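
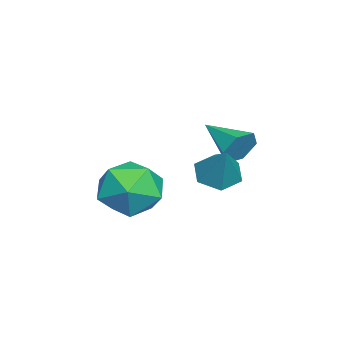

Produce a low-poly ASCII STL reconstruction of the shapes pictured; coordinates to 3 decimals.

solid 
facet normal -0.529 -0.260 -0.808
outer loop
vertex 0.725 0.25 -2.384
vertex 0.191 0.059 -1.973
vertex 0.232 0.716 -2.211
endloop
endfacet
facet normal 0.651 0.744 -0.148
outer loop
vertex 0.725 0.25 -2.384
vertex 0.232 0.716 -2.211
vertex 0.889 0.401 -0.907
endloop
endfacet
facet normal -0.529 -0.260 -0.808
outer loop
vertex 0.232 0.716 -2.211
vertex 0.191 0.059 -1.973
vertex -0.302 0.526 -1.8
endloop
endfacet
facet normal -0.116 0.950 0.288
outer loop
vertex 0.232 0.716 -2.211
vertex -0.302 0.526 -1.8
vertex 0.889 0.401 -0.907
endloop
endfacet
facet normal -0.528 -0.258 -0.809
outer loop
vertex -0.302 0.526 -1.8
vertex 0.191 0.059 -1.973
vertex -0.343 -0.132 -1.563
endloop
endfacet
facet normal -0.548 0.313 0.775
outer loop
vertex -0.302 0.526 -1.8
vertex -0.343 -0.132 -1.563
vertex 0.889 0.401 -0.907
endloop
endfacet
facet normal -0.529 -0.258 -0.809
outer loop
vertex -0.343 -0.132 -1.563
vertex 0.191 0.059 -1.973
vertex 0.149 -0.598 -1.736
endloop
endfacet
facet normal -0.210 -0.527 0.823
outer loop
vertex -0.343 -0.132 -1.563
vertex 0.149 -0.598 -1.736
vertex 0.889 0.401 -0.907
endloop
endfacet
facet normal -0.529 -0.258 -0.809
outer loop
vertex 0.149 -0.598 -1.736
vertex 0.191 0.059 -1.973
vertex 0.683 -0.407 -2.146
endloop
endfacet
facet normal 0.559 -0.734 0.386
outer loop
vertex 0.149 -0.598 -1.736
vertex 0.683 -0.407 -2.146
vertex 0.889 0.401 -0.907
endloop
endfacet
facet normal -0.529 -0.259 -0.808
outer loop
vertex 0.683 -0.407 -2.146
vertex 0.191 0.059 -1.973
vertex 0.725 0.25 -2.384
endloop
endfacet
facet normal 0.990 -0.099 -0.100
outer loop
vertex 0.683 -0.407 -2.146
vertex 0.725 0.25 -2.384
vertex 0.889 0.401 -0.907
endloop
endfacet
facet normal 0.545 0.776 -0.317
outer loop
vertex -1.33 0.294 -1.301
vertex -1.69 0.321 -1.854
vertex -1.874 0.667 -1.323
endloop
endfacet
facet normal -0.054 -0.020 0.998
outer loop
vertex -1.33 0.294 -1.301
vertex -1.874 0.667 -1.323
vertex -2.49 -0.821 -1.386
endloop
endfacet
facet normal 0.544 0.777 -0.318
outer loop
vertex -1.874 0.667 -1.323
vertex -1.69 0.321 -1.854
vertex -2.234 0.693 -1.875
endloop
endfacet
facet normal -0.791 0.305 0.530
outer loop
vertex -1.874 0.667 -1.323
vertex -2.234 0.693 -1.875
vertex -2.49 -0.821 -1.386
endloop
endfacet
facet normal 0.544 0.777 -0.318
outer loop
vertex -2.234 0.693 -1.875
vertex -1.69 0.321 -1.854
vertex -2.05 0.347 -2.406
endloop
endfacet
facet normal -0.935 0.044 -0.353
outer loop
vertex -2.234 0.693 -1.875
vertex -2.05 0.347 -2.406
vertex -2.49 -0.821 -1.386
endloop
endfacet
facet normal 0.545 0.776 -0.319
outer loop
vertex -2.05 0.347 -2.406
vertex -1.69 0.321 -1.854
vertex -1.506 -0.026 -2.384
endloop
endfacet
facet normal -0.341 -0.542 -0.768
outer loop
vertex -2.05 0.347 -2.406
vertex -1.506 -0.026 -2.384
vertex -2.49 -0.821 -1.386
endloop
endfacet
facet normal 0.545 0.776 -0.319
outer loop
vertex -1.506 -0.026 -2.384
vertex -1.69 0.321 -1.854
vertex -1.146 -0.052 -1.832
endloop
endfacet
facet normal 0.397 -0.868 -0.300
outer loop
vertex -1.506 -0.026 -2.384
vertex -1.146 -0.052 -1.832
vertex -2.49 -0.821 -1.386
endloop
endfacet
facet normal 0.545 0.776 -0.317
outer loop
vertex -1.146 -0.052 -1.832
vertex -1.69 0.321 -1.854
vertex -1.33 0.294 -1.301
endloop
endfacet
facet normal 0.541 -0.607 0.583
outer loop
vertex -1.146 -0.052 -1.832
vertex -1.33 0.294 -1.301
vertex -2.49 -0.821 -1.386
endloop
endfacet
facet normal -0.528 0.461 0.713
outer loop
vertex 0.453 -1.391 -2.23
vertex 0.412 -2.287 -1.681
vertex 1.205 -1.613 -1.529
endloop
endfacet
facet normal -0.089 0.918 0.386
outer loop
vertex 0.453 -1.391 -2.23
vertex 1.205 -1.613 -1.529
vertex 1.46 -1.197 -2.46
endloop
endfacet
facet normal -0.248 0.918 -0.310
outer loop
vertex 0.453 -1.391 -2.23
vertex 1.46 -1.197 -2.46
vertex 0.825 -1.614 -3.188
endloop
endfacet
facet normal -0.786 0.460 -0.412
outer loop
vertex 0.453 -1.391 -2.23
vertex 0.825 -1.614 -3.188
vertex 0.178 -2.288 -2.706
endloop
endfacet
facet normal -0.959 0.178 0.219
outer loop
vertex 0.453 -1.391 -2.23
vertex 0.178 -2.288 -2.706
vertex 0.412 -2.287 -1.681
endloop
endfacet
facet normal 0.578 0.675 0.460
outer loop
vertex 1.46 -1.197 -2.46
vertex 1.205 -1.613 -1.529
vertex 2.042 -1.972 -2.054
endloop
endfacet
facet normal -0.134 -0.066 0.989
outer loop
vertex 1.205 -1.613 -1.529
vertex 0.412 -2.287 -1.681
vertex 1.395 -2.646 -1.572
endloop
endfacet
facet normal -0.830 -0.524 0.190
outer loop
vertex 0.412 -2.287 -1.681
vertex 0.178 -2.288 -2.706
vertex 0.76 -3.063 -2.3
endloop
endfacet
facet normal -0.551 -0.067 -0.832
outer loop
vertex 0.178 -2.288 -2.706
vertex 0.825 -1.614 -3.188
vertex 1.015 -2.647 -3.231
endloop
endfacet
facet normal 0.320 0.674 -0.665
outer loop
vertex 0.825 -1.614 -3.188
vertex 1.46 -1.197 -2.46
vertex 1.808 -1.973 -3.079
endloop
endfacet
facet normal 0.786 -0.460 0.412
outer loop
vertex 1.767 -2.869 -2.53
vertex 2.042 -1.972 -2.054
vertex 1.395 -2.646 -1.572
endloop
endfacet
facet normal 0.248 -0.918 0.310
outer loop
vertex 1.767 -2.869 -2.53
vertex 1.395 -2.646 -1.572
vertex 0.76 -3.063 -2.3
endloop
endfacet
facet normal 0.089 -0.918 -0.386
outer loop
vertex 1.767 -2.869 -2.53
vertex 0.76 -3.063 -2.3
vertex 1.015 -2.647 -3.231
endloop
endfacet
facet normal 0.528 -0.461 -0.713
outer loop
vertex 1.767 -2.869 -2.53
vertex 1.015 -2.647 -3.231
vertex 1.808 -1.973 -3.079
endloop
endfacet
facet normal 0.959 -0.178 -0.219
outer loop
vertex 1.767 -2.869 -2.53
vertex 1.808 -1.973 -3.079
vertex 2.042 -1.972 -2.054
endloop
endfacet
facet normal 0.551 0.067 0.832
outer loop
vertex 1.395 -2.646 -1.572
vertex 2.042 -1.972 -2.054
vertex 1.205 -1.613 -1.529
endloop
endfacet
facet normal -0.320 -0.674 0.665
outer loop
vertex 0.76 -3.063 -2.3
vertex 1.395 -2.646 -1.572
vertex 0.412 -2.287 -1.681
endloop
endfacet
facet normal -0.578 -0.675 -0.460
outer loop
vertex 1.015 -2.647 -3.231
vertex 0.76 -3.063 -2.3
vertex 0.178 -2.288 -2.706
endloop
endfacet
facet normal 0.134 0.066 -0.989
outer loop
vertex 1.808 -1.973 -3.079
vertex 1.015 -2.647 -3.231
vertex 0.825 -1.614 -3.188
endloop
endfacet
facet normal 0.830 0.524 -0.190
outer loop
vertex 2.042 -1.972 -2.054
vertex 1.808 -1.973 -3.079
vertex 1.46 -1.197 -2.46
endloop
endfacet

endsolid


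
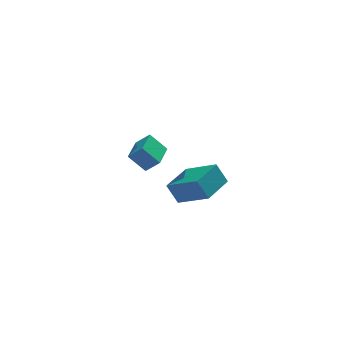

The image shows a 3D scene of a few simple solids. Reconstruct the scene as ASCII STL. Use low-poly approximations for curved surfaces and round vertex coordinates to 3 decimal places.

solid 
facet normal -0.633 0.241 0.735
outer loop
vertex -1.017 3.165 1.028
vertex -0.274 4.778 1.139
vertex -1.695 3.525 0.326
endloop
endfacet
facet normal -0.417 -0.907 -0.062
outer loop
vertex -0.846 3.202 -0.659
vertex -1.017 3.165 1.028
vertex -1.695 3.525 0.326
endloop
endfacet
facet normal -0.633 0.241 0.735
outer loop
vertex -1.695 3.525 0.326
vertex -0.274 4.778 1.139
vertex -0.951 5.139 0.437
endloop
endfacet
facet normal -0.651 0.347 -0.675
outer loop
vertex -0.951 5.139 0.437
vertex -0.846 3.202 -0.659
vertex -1.695 3.525 0.326
endloop
endfacet
facet normal 0.651 -0.346 0.675
outer loop
vertex -1.017 3.165 1.028
vertex 0.575 4.455 0.154
vertex -0.274 4.778 1.139
endloop
endfacet
facet normal -0.419 -0.906 -0.062
outer loop
vertex -0.169 2.841 0.043
vertex -1.017 3.165 1.028
vertex -0.846 3.202 -0.659
endloop
endfacet
facet normal 0.651 -0.347 0.675
outer loop
vertex -0.169 2.841 0.043
vertex 0.575 4.455 0.154
vertex -1.017 3.165 1.028
endloop
endfacet
facet normal 0.418 0.906 0.063
outer loop
vertex -0.274 4.778 1.139
vertex 0.575 4.455 0.154
vertex -0.951 5.139 0.437
endloop
endfacet
facet normal -0.651 0.347 -0.675
outer loop
vertex -0.103 4.815 -0.548
vertex -0.846 3.202 -0.659
vertex -0.951 5.139 0.437
endloop
endfacet
facet normal 0.418 0.906 0.061
outer loop
vertex -0.951 5.139 0.437
vertex 0.575 4.455 0.154
vertex -0.103 4.815 -0.548
endloop
endfacet
facet normal 0.634 -0.241 -0.735
outer loop
vertex -0.103 4.815 -0.548
vertex -0.169 2.841 0.043
vertex -0.846 3.202 -0.659
endloop
endfacet
facet normal 0.633 -0.241 -0.735
outer loop
vertex 0.575 4.455 0.154
vertex -0.169 2.841 0.043
vertex -0.103 4.815 -0.548
endloop
endfacet
facet normal -0.607 0.662 -0.439
outer loop
vertex -0.847 -1.67 0.88
vertex 0.45 -0.296 1.158
vertex -0.332 -1.933 -0.228
endloop
endfacet
facet normal -0.679 -0.719 -0.145
outer loop
vertex 0.87 -3.244 0.642
vertex -0.847 -1.67 0.88
vertex -0.332 -1.933 -0.228
endloop
endfacet
facet normal -0.607 0.662 -0.440
outer loop
vertex -0.332 -1.933 -0.228
vertex 0.45 -0.296 1.158
vertex 0.966 -0.559 0.05
endloop
endfacet
facet normal 0.412 -0.210 -0.886
outer loop
vertex 0.966 -0.559 0.05
vertex 0.87 -3.244 0.642
vertex -0.332 -1.933 -0.228
endloop
endfacet
facet normal -0.412 0.210 0.886
outer loop
vertex -0.847 -1.67 0.88
vertex 1.652 -1.607 2.028
vertex 0.45 -0.296 1.158
endloop
endfacet
facet normal -0.679 -0.719 -0.146
outer loop
vertex 0.354 -2.981 1.75
vertex -0.847 -1.67 0.88
vertex 0.87 -3.244 0.642
endloop
endfacet
facet normal -0.412 0.210 0.886
outer loop
vertex 0.354 -2.981 1.75
vertex 1.652 -1.607 2.028
vertex -0.847 -1.67 0.88
endloop
endfacet
facet normal 0.679 0.719 0.146
outer loop
vertex 0.45 -0.296 1.158
vertex 1.652 -1.607 2.028
vertex 0.966 -0.559 0.05
endloop
endfacet
facet normal 0.413 -0.210 -0.886
outer loop
vertex 2.167 -1.87 0.92
vertex 0.87 -3.244 0.642
vertex 0.966 -0.559 0.05
endloop
endfacet
facet normal 0.680 0.719 0.145
outer loop
vertex 0.966 -0.559 0.05
vertex 1.652 -1.607 2.028
vertex 2.167 -1.87 0.92
endloop
endfacet
facet normal 0.607 -0.662 0.440
outer loop
vertex 2.167 -1.87 0.92
vertex 0.354 -2.981 1.75
vertex 0.87 -3.244 0.642
endloop
endfacet
facet normal 0.607 -0.662 0.439
outer loop
vertex 1.652 -1.607 2.028
vertex 0.354 -2.981 1.75
vertex 2.167 -1.87 0.92
endloop
endfacet

endsolid


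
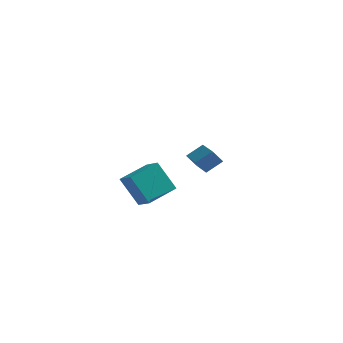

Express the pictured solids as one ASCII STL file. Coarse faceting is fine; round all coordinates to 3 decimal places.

solid 
facet normal -0.518 -0.297 0.802
outer loop
vertex -2.064 2.621 0.359
vertex -3.107 3.937 0.173
vertex -2.704 2.024 -0.275
endloop
endfacet
facet normal 0.618 -0.779 0.110
outer loop
vertex -2.253 2.283 -0.973
vertex -2.064 2.621 0.359
vertex -2.704 2.024 -0.275
endloop
endfacet
facet normal -0.518 -0.297 0.802
outer loop
vertex -2.704 2.024 -0.275
vertex -3.107 3.937 0.173
vertex -3.747 3.341 -0.461
endloop
endfacet
facet normal -0.592 -0.552 -0.587
outer loop
vertex -3.747 3.341 -0.461
vertex -2.253 2.283 -0.973
vertex -2.704 2.024 -0.275
endloop
endfacet
facet normal 0.592 0.552 0.587
outer loop
vertex -2.064 2.621 0.359
vertex -2.656 4.196 -0.525
vertex -3.107 3.937 0.173
endloop
endfacet
facet normal 0.617 -0.779 0.110
outer loop
vertex -1.613 2.879 -0.339
vertex -2.064 2.621 0.359
vertex -2.253 2.283 -0.973
endloop
endfacet
facet normal 0.592 0.552 0.587
outer loop
vertex -1.613 2.879 -0.339
vertex -2.656 4.196 -0.525
vertex -2.064 2.621 0.359
endloop
endfacet
facet normal -0.617 0.779 -0.110
outer loop
vertex -3.107 3.937 0.173
vertex -2.656 4.196 -0.525
vertex -3.747 3.341 -0.461
endloop
endfacet
facet normal -0.592 -0.552 -0.587
outer loop
vertex -3.296 3.599 -1.159
vertex -2.253 2.283 -0.973
vertex -3.747 3.341 -0.461
endloop
endfacet
facet normal -0.617 0.779 -0.111
outer loop
vertex -3.747 3.341 -0.461
vertex -2.656 4.196 -0.525
vertex -3.296 3.599 -1.159
endloop
endfacet
facet normal 0.518 0.297 -0.802
outer loop
vertex -3.296 3.599 -1.159
vertex -1.613 2.879 -0.339
vertex -2.253 2.283 -0.973
endloop
endfacet
facet normal 0.518 0.297 -0.802
outer loop
vertex -2.656 4.196 -0.525
vertex -1.613 2.879 -0.339
vertex -3.296 3.599 -1.159
endloop
endfacet
facet normal -0.513 -0.035 0.857
outer loop
vertex -2.826 -2.301 1.307
vertex -3.602 -1.79 0.863
vertex -3.533 -3.793 0.823
endloop
endfacet
facet normal 0.753 -0.497 0.431
outer loop
vertex -2.618 -3.73 -0.703
vertex -2.826 -2.301 1.307
vertex -3.533 -3.793 0.823
endloop
endfacet
facet normal -0.514 -0.035 0.857
outer loop
vertex -3.533 -3.793 0.823
vertex -3.602 -1.79 0.863
vertex -4.308 -3.281 0.379
endloop
endfacet
facet normal -0.411 -0.867 -0.282
outer loop
vertex -4.308 -3.281 0.379
vertex -2.618 -3.73 -0.703
vertex -3.533 -3.793 0.823
endloop
endfacet
facet normal 0.410 0.867 0.282
outer loop
vertex -2.826 -2.301 1.307
vertex -2.687 -1.727 -0.663
vertex -3.602 -1.79 0.863
endloop
endfacet
facet normal 0.753 -0.497 0.431
outer loop
vertex -1.912 -2.239 -0.219
vertex -2.826 -2.301 1.307
vertex -2.618 -3.73 -0.703
endloop
endfacet
facet normal 0.411 0.867 0.282
outer loop
vertex -1.912 -2.239 -0.219
vertex -2.687 -1.727 -0.663
vertex -2.826 -2.301 1.307
endloop
endfacet
facet normal -0.753 0.497 -0.431
outer loop
vertex -3.602 -1.79 0.863
vertex -2.687 -1.727 -0.663
vertex -4.308 -3.281 0.379
endloop
endfacet
facet normal -0.410 -0.867 -0.281
outer loop
vertex -3.394 -3.219 -1.147
vertex -2.618 -3.73 -0.703
vertex -4.308 -3.281 0.379
endloop
endfacet
facet normal -0.753 0.497 -0.431
outer loop
vertex -4.308 -3.281 0.379
vertex -2.687 -1.727 -0.663
vertex -3.394 -3.219 -1.147
endloop
endfacet
facet normal 0.514 0.035 -0.857
outer loop
vertex -3.394 -3.219 -1.147
vertex -1.912 -2.239 -0.219
vertex -2.618 -3.73 -0.703
endloop
endfacet
facet normal 0.514 0.035 -0.857
outer loop
vertex -2.687 -1.727 -0.663
vertex -1.912 -2.239 -0.219
vertex -3.394 -3.219 -1.147
endloop
endfacet

endsolid


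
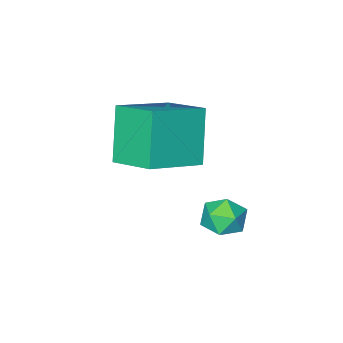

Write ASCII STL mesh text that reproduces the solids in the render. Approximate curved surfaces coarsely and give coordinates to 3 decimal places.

solid 
facet normal -0.332 -0.386 0.861
outer loop
vertex -1.029 -0.586 4.297
vertex -2.988 -0.593 3.539
vertex -0.785 -2.173 3.68
endloop
endfacet
facet normal 0.933 0.003 0.361
outer loop
vertex -0.092 -1.367 1.881
vertex -1.029 -0.586 4.297
vertex -0.785 -2.173 3.68
endloop
endfacet
facet normal -0.332 -0.386 0.861
outer loop
vertex -0.785 -2.173 3.68
vertex -2.988 -0.593 3.539
vertex -2.744 -2.18 2.922
endloop
endfacet
facet normal 0.142 -0.923 -0.359
outer loop
vertex -2.744 -2.18 2.922
vertex -0.092 -1.367 1.881
vertex -0.785 -2.173 3.68
endloop
endfacet
facet normal -0.142 0.923 0.359
outer loop
vertex -1.029 -0.586 4.297
vertex -2.295 0.213 1.74
vertex -2.988 -0.593 3.539
endloop
endfacet
facet normal 0.933 0.003 0.361
outer loop
vertex -0.336 0.22 2.498
vertex -1.029 -0.586 4.297
vertex -0.092 -1.367 1.881
endloop
endfacet
facet normal -0.142 0.923 0.359
outer loop
vertex -0.336 0.22 2.498
vertex -2.295 0.213 1.74
vertex -1.029 -0.586 4.297
endloop
endfacet
facet normal -0.933 -0.003 -0.361
outer loop
vertex -2.988 -0.593 3.539
vertex -2.295 0.213 1.74
vertex -2.744 -2.18 2.922
endloop
endfacet
facet normal 0.142 -0.923 -0.359
outer loop
vertex -2.051 -1.374 1.123
vertex -0.092 -1.367 1.881
vertex -2.744 -2.18 2.922
endloop
endfacet
facet normal -0.933 -0.003 -0.361
outer loop
vertex -2.744 -2.18 2.922
vertex -2.295 0.213 1.74
vertex -2.051 -1.374 1.123
endloop
endfacet
facet normal 0.332 0.386 -0.861
outer loop
vertex -2.051 -1.374 1.123
vertex -0.336 0.22 2.498
vertex -0.092 -1.367 1.881
endloop
endfacet
facet normal 0.332 0.386 -0.861
outer loop
vertex -2.295 0.213 1.74
vertex -0.336 0.22 2.498
vertex -2.051 -1.374 1.123
endloop
endfacet
facet normal -0.412 0.491 0.767
outer loop
vertex -2.229 1.941 0.414
vertex -2.934 1.602 0.252
vertex -2.425 1.245 0.754
endloop
endfacet
facet normal 0.276 0.358 0.892
outer loop
vertex -2.229 1.941 0.414
vertex -2.425 1.245 0.754
vertex -1.684 1.361 0.478
endloop
endfacet
facet normal 0.657 0.658 0.369
outer loop
vertex -2.229 1.941 0.414
vertex -1.684 1.361 0.478
vertex -1.735 1.789 -0.195
endloop
endfacet
facet normal 0.202 0.976 -0.079
outer loop
vertex -2.229 1.941 0.414
vertex -1.735 1.789 -0.195
vertex -2.508 1.938 -0.334
endloop
endfacet
facet normal -0.458 0.873 0.167
outer loop
vertex -2.229 1.941 0.414
vertex -2.508 1.938 -0.334
vertex -2.934 1.602 0.252
endloop
endfacet
facet normal 0.375 -0.350 0.859
outer loop
vertex -1.684 1.361 0.478
vertex -2.425 1.245 0.754
vertex -2.052 0.662 0.354
endloop
endfacet
facet normal -0.742 -0.133 0.657
outer loop
vertex -2.425 1.245 0.754
vertex -2.934 1.602 0.252
vertex -2.825 0.811 0.215
endloop
endfacet
facet normal -0.816 0.485 -0.315
outer loop
vertex -2.934 1.602 0.252
vertex -2.508 1.938 -0.334
vertex -2.876 1.239 -0.458
endloop
endfacet
facet normal 0.254 0.652 -0.714
outer loop
vertex -2.508 1.938 -0.334
vertex -1.735 1.789 -0.195
vertex -2.135 1.355 -0.734
endloop
endfacet
facet normal 0.991 0.136 0.011
outer loop
vertex -1.735 1.789 -0.195
vertex -1.684 1.361 0.478
vertex -1.626 0.998 -0.232
endloop
endfacet
facet normal -0.202 -0.976 0.079
outer loop
vertex -2.331 0.659 -0.394
vertex -2.052 0.662 0.354
vertex -2.825 0.811 0.215
endloop
endfacet
facet normal -0.657 -0.658 -0.369
outer loop
vertex -2.331 0.659 -0.394
vertex -2.825 0.811 0.215
vertex -2.876 1.239 -0.458
endloop
endfacet
facet normal -0.276 -0.358 -0.892
outer loop
vertex -2.331 0.659 -0.394
vertex -2.876 1.239 -0.458
vertex -2.135 1.355 -0.734
endloop
endfacet
facet normal 0.412 -0.491 -0.767
outer loop
vertex -2.331 0.659 -0.394
vertex -2.135 1.355 -0.734
vertex -1.626 0.998 -0.232
endloop
endfacet
facet normal 0.458 -0.873 -0.167
outer loop
vertex -2.331 0.659 -0.394
vertex -1.626 0.998 -0.232
vertex -2.052 0.662 0.354
endloop
endfacet
facet normal -0.254 -0.652 0.714
outer loop
vertex -2.825 0.811 0.215
vertex -2.052 0.662 0.354
vertex -2.425 1.245 0.754
endloop
endfacet
facet normal -0.991 -0.136 -0.011
outer loop
vertex -2.876 1.239 -0.458
vertex -2.825 0.811 0.215
vertex -2.934 1.602 0.252
endloop
endfacet
facet normal -0.375 0.350 -0.859
outer loop
vertex -2.135 1.355 -0.734
vertex -2.876 1.239 -0.458
vertex -2.508 1.938 -0.334
endloop
endfacet
facet normal 0.742 0.133 -0.657
outer loop
vertex -1.626 0.998 -0.232
vertex -2.135 1.355 -0.734
vertex -1.735 1.789 -0.195
endloop
endfacet
facet normal 0.816 -0.485 0.315
outer loop
vertex -2.052 0.662 0.354
vertex -1.626 0.998 -0.232
vertex -1.684 1.361 0.478
endloop
endfacet

endsolid


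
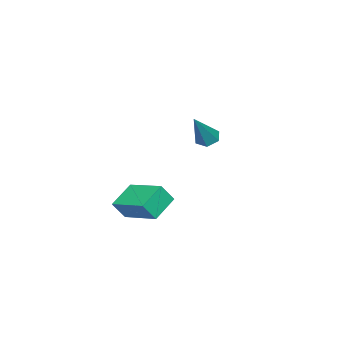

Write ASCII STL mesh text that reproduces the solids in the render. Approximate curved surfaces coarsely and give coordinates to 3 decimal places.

solid 
facet normal -0.413 0.369 -0.833
outer loop
vertex 2.079 -2.764 -2.523
vertex 2.461 -1.141 -1.994
vertex 3.175 -2.835 -3.098
endloop
endfacet
facet normal -0.219 -0.928 -0.302
outer loop
vertex 3.539 -3.159 -2.366
vertex 2.079 -2.764 -2.523
vertex 3.175 -2.835 -3.098
endloop
endfacet
facet normal -0.414 0.368 -0.833
outer loop
vertex 3.175 -2.835 -3.098
vertex 2.461 -1.141 -1.994
vertex 3.557 -1.211 -2.57
endloop
endfacet
facet normal 0.884 -0.057 -0.465
outer loop
vertex 3.557 -1.211 -2.57
vertex 3.539 -3.159 -2.366
vertex 3.175 -2.835 -3.098
endloop
endfacet
facet normal -0.884 0.057 0.465
outer loop
vertex 2.079 -2.764 -2.523
vertex 2.825 -1.465 -1.262
vertex 2.461 -1.141 -1.994
endloop
endfacet
facet normal -0.218 -0.928 -0.303
outer loop
vertex 2.443 -3.089 -1.79
vertex 2.079 -2.764 -2.523
vertex 3.539 -3.159 -2.366
endloop
endfacet
facet normal -0.884 0.057 0.464
outer loop
vertex 2.443 -3.089 -1.79
vertex 2.825 -1.465 -1.262
vertex 2.079 -2.764 -2.523
endloop
endfacet
facet normal 0.218 0.928 0.302
outer loop
vertex 2.461 -1.141 -1.994
vertex 2.825 -1.465 -1.262
vertex 3.557 -1.211 -2.57
endloop
endfacet
facet normal 0.884 -0.057 -0.464
outer loop
vertex 3.921 -1.536 -1.837
vertex 3.539 -3.159 -2.366
vertex 3.557 -1.211 -2.57
endloop
endfacet
facet normal 0.219 0.928 0.303
outer loop
vertex 3.557 -1.211 -2.57
vertex 2.825 -1.465 -1.262
vertex 3.921 -1.536 -1.837
endloop
endfacet
facet normal 0.414 -0.369 0.832
outer loop
vertex 3.921 -1.536 -1.837
vertex 2.443 -3.089 -1.79
vertex 3.539 -3.159 -2.366
endloop
endfacet
facet normal 0.413 -0.368 0.833
outer loop
vertex 2.825 -1.465 -1.262
vertex 2.443 -3.089 -1.79
vertex 3.921 -1.536 -1.837
endloop
endfacet
facet normal -0.602 -0.026 -0.798
outer loop
vertex -1.612 -2.803 -1.132
vertex -1.969 -2.492 -0.873
vertex -1.582 -2.266 -1.172
endloop
endfacet
facet normal 0.925 -0.079 -0.372
outer loop
vertex -1.612 -2.803 -1.132
vertex -1.582 -2.266 -1.172
vertex -0.911 -2.448 0.533
endloop
endfacet
facet normal -0.602 -0.026 -0.798
outer loop
vertex -1.582 -2.266 -1.172
vertex -1.969 -2.492 -0.873
vertex -1.939 -1.955 -0.913
endloop
endfacet
facet normal 0.587 0.796 -0.146
outer loop
vertex -1.582 -2.266 -1.172
vertex -1.939 -1.955 -0.913
vertex -0.911 -2.448 0.533
endloop
endfacet
facet normal -0.602 -0.026 -0.798
outer loop
vertex -1.939 -1.955 -0.913
vertex -1.969 -2.492 -0.873
vertex -2.327 -2.182 -0.613
endloop
endfacet
facet normal -0.183 0.883 0.431
outer loop
vertex -1.939 -1.955 -0.913
vertex -2.327 -2.182 -0.613
vertex -0.911 -2.448 0.533
endloop
endfacet
facet normal -0.602 -0.026 -0.798
outer loop
vertex -2.327 -2.182 -0.613
vertex -1.969 -2.492 -0.873
vertex -2.357 -2.719 -0.573
endloop
endfacet
facet normal -0.616 0.093 0.782
outer loop
vertex -2.327 -2.182 -0.613
vertex -2.357 -2.719 -0.573
vertex -0.911 -2.448 0.533
endloop
endfacet
facet normal -0.602 -0.026 -0.798
outer loop
vertex -2.357 -2.719 -0.573
vertex -1.969 -2.492 -0.873
vertex -2.0 -3.03 -0.832
endloop
endfacet
facet normal -0.279 -0.783 0.556
outer loop
vertex -2.357 -2.719 -0.573
vertex -2.0 -3.03 -0.832
vertex -0.911 -2.448 0.533
endloop
endfacet
facet normal -0.602 -0.026 -0.798
outer loop
vertex -2.0 -3.03 -0.832
vertex -1.969 -2.492 -0.873
vertex -1.612 -2.803 -1.132
endloop
endfacet
facet normal 0.492 -0.870 -0.022
outer loop
vertex -2.0 -3.03 -0.832
vertex -1.612 -2.803 -1.132
vertex -0.911 -2.448 0.533
endloop
endfacet

endsolid


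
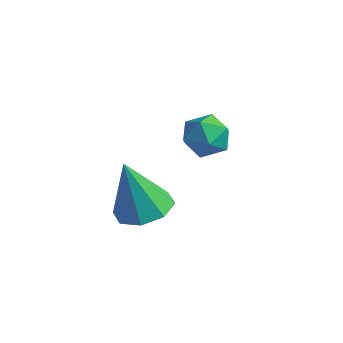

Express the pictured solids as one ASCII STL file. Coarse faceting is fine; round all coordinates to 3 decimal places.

solid 
facet normal -0.504 0.120 0.855
outer loop
vertex 1.714 2.378 -0.646
vertex 1.207 1.801 -0.864
vertex 1.866 1.618 -0.45
endloop
endfacet
facet normal 0.186 0.280 0.942
outer loop
vertex 1.714 2.378 -0.646
vertex 1.866 1.618 -0.45
vertex 2.457 2.09 -0.707
endloop
endfacet
facet normal 0.351 0.802 0.484
outer loop
vertex 1.714 2.378 -0.646
vertex 2.457 2.09 -0.707
vertex 2.164 2.564 -1.28
endloop
endfacet
facet normal -0.238 0.965 0.114
outer loop
vertex 1.714 2.378 -0.646
vertex 2.164 2.564 -1.28
vertex 1.391 2.385 -1.377
endloop
endfacet
facet normal -0.766 0.543 0.344
outer loop
vertex 1.714 2.378 -0.646
vertex 1.391 2.385 -1.377
vertex 1.207 1.801 -0.864
endloop
endfacet
facet normal 0.570 -0.296 0.767
outer loop
vertex 2.457 2.09 -0.707
vertex 1.866 1.618 -0.45
vertex 2.409 1.335 -0.963
endloop
endfacet
facet normal -0.548 -0.555 0.627
outer loop
vertex 1.866 1.618 -0.45
vertex 1.207 1.801 -0.864
vertex 1.636 1.156 -1.06
endloop
endfacet
facet normal -0.971 0.130 -0.201
outer loop
vertex 1.207 1.801 -0.864
vertex 1.391 2.385 -1.377
vertex 1.343 1.63 -1.633
endloop
endfacet
facet normal -0.116 0.812 -0.571
outer loop
vertex 1.391 2.385 -1.377
vertex 2.164 2.564 -1.28
vertex 1.934 2.102 -1.89
endloop
endfacet
facet normal 0.836 0.548 0.026
outer loop
vertex 2.164 2.564 -1.28
vertex 2.457 2.09 -0.707
vertex 2.593 1.919 -1.476
endloop
endfacet
facet normal 0.238 -0.965 -0.114
outer loop
vertex 2.086 1.342 -1.694
vertex 2.409 1.335 -0.963
vertex 1.636 1.156 -1.06
endloop
endfacet
facet normal -0.351 -0.802 -0.484
outer loop
vertex 2.086 1.342 -1.694
vertex 1.636 1.156 -1.06
vertex 1.343 1.63 -1.633
endloop
endfacet
facet normal -0.186 -0.280 -0.942
outer loop
vertex 2.086 1.342 -1.694
vertex 1.343 1.63 -1.633
vertex 1.934 2.102 -1.89
endloop
endfacet
facet normal 0.504 -0.120 -0.855
outer loop
vertex 2.086 1.342 -1.694
vertex 1.934 2.102 -1.89
vertex 2.593 1.919 -1.476
endloop
endfacet
facet normal 0.766 -0.543 -0.344
outer loop
vertex 2.086 1.342 -1.694
vertex 2.593 1.919 -1.476
vertex 2.409 1.335 -0.963
endloop
endfacet
facet normal 0.116 -0.812 0.571
outer loop
vertex 1.636 1.156 -1.06
vertex 2.409 1.335 -0.963
vertex 1.866 1.618 -0.45
endloop
endfacet
facet normal -0.836 -0.548 -0.026
outer loop
vertex 1.343 1.63 -1.633
vertex 1.636 1.156 -1.06
vertex 1.207 1.801 -0.864
endloop
endfacet
facet normal -0.570 0.296 -0.767
outer loop
vertex 1.934 2.102 -1.89
vertex 1.343 1.63 -1.633
vertex 1.391 2.385 -1.377
endloop
endfacet
facet normal 0.548 0.555 -0.627
outer loop
vertex 2.593 1.919 -1.476
vertex 1.934 2.102 -1.89
vertex 2.164 2.564 -1.28
endloop
endfacet
facet normal 0.971 -0.130 0.201
outer loop
vertex 2.409 1.335 -0.963
vertex 2.593 1.919 -1.476
vertex 2.457 2.09 -0.707
endloop
endfacet
facet normal 0.252 0.140 -0.958
outer loop
vertex 2.945 -1.353 -1.981
vertex 2.106 -1.17 -2.175
vertex 2.804 -0.697 -1.922
endloop
endfacet
facet normal 0.766 0.108 0.634
outer loop
vertex 2.945 -1.353 -1.981
vertex 2.804 -0.697 -1.922
vertex 1.634 -1.43 -0.385
endloop
endfacet
facet normal 0.253 0.139 -0.957
outer loop
vertex 2.804 -0.697 -1.922
vertex 2.106 -1.17 -2.175
vertex 2.254 -0.318 -2.012
endloop
endfacet
facet normal 0.376 0.692 0.616
outer loop
vertex 2.804 -0.697 -1.922
vertex 2.254 -0.318 -2.012
vertex 1.634 -1.43 -0.385
endloop
endfacet
facet normal 0.254 0.139 -0.957
outer loop
vertex 2.254 -0.318 -2.012
vertex 2.106 -1.17 -2.175
vertex 1.618 -0.438 -2.198
endloop
endfacet
facet normal -0.293 0.838 0.461
outer loop
vertex 2.254 -0.318 -2.012
vertex 1.618 -0.438 -2.198
vertex 1.634 -1.43 -0.385
endloop
endfacet
facet normal 0.253 0.139 -0.957
outer loop
vertex 1.618 -0.438 -2.198
vertex 2.106 -1.17 -2.175
vertex 1.268 -0.987 -2.37
endloop
endfacet
facet normal -0.849 0.460 0.259
outer loop
vertex 1.618 -0.438 -2.198
vertex 1.268 -0.987 -2.37
vertex 1.634 -1.43 -0.385
endloop
endfacet
facet normal 0.253 0.139 -0.957
outer loop
vertex 1.268 -0.987 -2.37
vertex 2.106 -1.17 -2.175
vertex 1.409 -1.643 -2.428
endloop
endfacet
facet normal -0.967 -0.219 0.129
outer loop
vertex 1.268 -0.987 -2.37
vertex 1.409 -1.643 -2.428
vertex 1.634 -1.43 -0.385
endloop
endfacet
facet normal 0.253 0.139 -0.957
outer loop
vertex 1.409 -1.643 -2.428
vertex 2.106 -1.17 -2.175
vertex 1.958 -2.022 -2.338
endloop
endfacet
facet normal -0.578 -0.803 0.147
outer loop
vertex 1.409 -1.643 -2.428
vertex 1.958 -2.022 -2.338
vertex 1.634 -1.43 -0.385
endloop
endfacet
facet normal 0.252 0.139 -0.958
outer loop
vertex 1.958 -2.022 -2.338
vertex 2.106 -1.17 -2.175
vertex 2.594 -1.902 -2.153
endloop
endfacet
facet normal 0.091 -0.949 0.303
outer loop
vertex 1.958 -2.022 -2.338
vertex 2.594 -1.902 -2.153
vertex 1.634 -1.43 -0.385
endloop
endfacet
facet normal 0.252 0.139 -0.958
outer loop
vertex 2.594 -1.902 -2.153
vertex 2.106 -1.17 -2.175
vertex 2.945 -1.353 -1.981
endloop
endfacet
facet normal 0.647 -0.572 0.504
outer loop
vertex 2.594 -1.902 -2.153
vertex 2.945 -1.353 -1.981
vertex 1.634 -1.43 -0.385
endloop
endfacet

endsolid


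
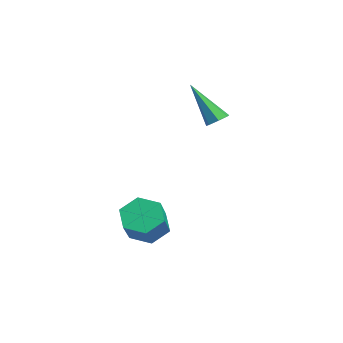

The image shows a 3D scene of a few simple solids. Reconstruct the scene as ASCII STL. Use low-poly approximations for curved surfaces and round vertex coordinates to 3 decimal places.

solid 
facet normal 0.473 0.372 -0.799
outer loop
vertex 0.602 2.398 -0.356
vertex 0.155 2.545 -0.552
vertex 0.469 2.805 -0.245
endloop
endfacet
facet normal 0.702 0.035 0.711
outer loop
vertex 0.602 2.398 -0.356
vertex 0.469 2.805 -0.245
vertex -0.795 1.795 1.052
endloop
endfacet
facet normal 0.472 0.373 -0.799
outer loop
vertex 0.469 2.805 -0.245
vertex 0.155 2.545 -0.552
vertex 0.099 3.016 -0.365
endloop
endfacet
facet normal 0.167 0.692 0.702
outer loop
vertex 0.469 2.805 -0.245
vertex 0.099 3.016 -0.365
vertex -0.795 1.795 1.052
endloop
endfacet
facet normal 0.474 0.373 -0.798
outer loop
vertex 0.099 3.016 -0.365
vertex 0.155 2.545 -0.552
vertex -0.228 2.873 -0.626
endloop
endfacet
facet normal -0.572 0.764 0.298
outer loop
vertex 0.099 3.016 -0.365
vertex -0.228 2.873 -0.626
vertex -0.795 1.795 1.052
endloop
endfacet
facet normal 0.473 0.372 -0.798
outer loop
vertex -0.228 2.873 -0.626
vertex 0.155 2.545 -0.552
vertex -0.267 2.483 -0.831
endloop
endfacet
facet normal -0.960 0.199 -0.196
outer loop
vertex -0.228 2.873 -0.626
vertex -0.267 2.483 -0.831
vertex -0.795 1.795 1.052
endloop
endfacet
facet normal 0.472 0.375 -0.798
outer loop
vertex -0.267 2.483 -0.831
vertex 0.155 2.545 -0.552
vertex 0.012 2.14 -0.827
endloop
endfacet
facet normal -0.705 -0.579 -0.409
outer loop
vertex -0.267 2.483 -0.831
vertex 0.012 2.14 -0.827
vertex -0.795 1.795 1.052
endloop
endfacet
facet normal 0.474 0.374 -0.797
outer loop
vertex 0.012 2.14 -0.827
vertex 0.155 2.545 -0.552
vertex 0.399 2.102 -0.615
endloop
endfacet
facet normal 0.002 -0.984 -0.180
outer loop
vertex 0.012 2.14 -0.827
vertex 0.399 2.102 -0.615
vertex -0.795 1.795 1.052
endloop
endfacet
facet normal 0.473 0.374 -0.798
outer loop
vertex 0.399 2.102 -0.615
vertex 0.155 2.545 -0.552
vertex 0.602 2.398 -0.356
endloop
endfacet
facet normal 0.628 -0.710 0.319
outer loop
vertex 0.399 2.102 -0.615
vertex 0.602 2.398 -0.356
vertex -0.795 1.795 1.052
endloop
endfacet
facet normal -0.646 0.348 -0.679
outer loop
vertex 3.025 -1.083 -5.047
vertex 2.418 -1.027 -4.441
vertex 2.937 -0.359 -4.592
endloop
endfacet
facet normal 0.757 0.411 -0.508
outer loop
vertex 3.025 -1.083 -5.047
vertex 2.937 -0.359 -4.592
vertex 4.11 -1.669 -3.905
endloop
endfacet
facet normal 0.757 0.411 -0.508
outer loop
vertex 4.11 -1.669 -3.905
vertex 2.937 -0.359 -4.592
vertex 4.022 -0.945 -3.45
endloop
endfacet
facet normal 0.645 -0.349 0.680
outer loop
vertex 4.11 -1.669 -3.905
vertex 4.022 -0.945 -3.45
vertex 3.502 -1.613 -3.299
endloop
endfacet
facet normal -0.646 0.348 -0.679
outer loop
vertex 2.937 -0.359 -4.592
vertex 2.418 -1.027 -4.441
vertex 2.33 -0.303 -3.986
endloop
endfacet
facet normal 0.290 0.935 0.204
outer loop
vertex 2.937 -0.359 -4.592
vertex 2.33 -0.303 -3.986
vertex 4.022 -0.945 -3.45
endloop
endfacet
facet normal 0.290 0.935 0.203
outer loop
vertex 4.022 -0.945 -3.45
vertex 2.33 -0.303 -3.986
vertex 3.414 -0.888 -2.844
endloop
endfacet
facet normal 0.645 -0.348 0.680
outer loop
vertex 4.022 -0.945 -3.45
vertex 3.414 -0.888 -2.844
vertex 3.502 -1.613 -3.299
endloop
endfacet
facet normal -0.645 0.349 -0.680
outer loop
vertex 2.33 -0.303 -3.986
vertex 2.418 -1.027 -4.441
vertex 1.81 -0.971 -3.835
endloop
endfacet
facet normal -0.467 0.524 0.712
outer loop
vertex 2.33 -0.303 -3.986
vertex 1.81 -0.971 -3.835
vertex 3.414 -0.888 -2.844
endloop
endfacet
facet normal -0.467 0.523 0.713
outer loop
vertex 3.414 -0.888 -2.844
vertex 1.81 -0.971 -3.835
vertex 2.895 -1.557 -2.693
endloop
endfacet
facet normal 0.646 -0.348 0.679
outer loop
vertex 3.414 -0.888 -2.844
vertex 2.895 -1.557 -2.693
vertex 3.502 -1.613 -3.299
endloop
endfacet
facet normal -0.645 0.349 -0.680
outer loop
vertex 1.81 -0.971 -3.835
vertex 2.418 -1.027 -4.441
vertex 1.898 -1.695 -4.29
endloop
endfacet
facet normal -0.757 -0.411 0.508
outer loop
vertex 1.81 -0.971 -3.835
vertex 1.898 -1.695 -4.29
vertex 2.895 -1.557 -2.693
endloop
endfacet
facet normal -0.757 -0.411 0.508
outer loop
vertex 2.895 -1.557 -2.693
vertex 1.898 -1.695 -4.29
vertex 2.983 -2.281 -3.148
endloop
endfacet
facet normal 0.646 -0.348 0.679
outer loop
vertex 2.895 -1.557 -2.693
vertex 2.983 -2.281 -3.148
vertex 3.502 -1.613 -3.299
endloop
endfacet
facet normal -0.645 0.348 -0.680
outer loop
vertex 1.898 -1.695 -4.29
vertex 2.418 -1.027 -4.441
vertex 2.506 -1.752 -4.896
endloop
endfacet
facet normal -0.291 -0.935 -0.204
outer loop
vertex 1.898 -1.695 -4.29
vertex 2.506 -1.752 -4.896
vertex 2.983 -2.281 -3.148
endloop
endfacet
facet normal -0.290 -0.935 -0.204
outer loop
vertex 2.983 -2.281 -3.148
vertex 2.506 -1.752 -4.896
vertex 3.59 -2.337 -3.754
endloop
endfacet
facet normal 0.646 -0.348 0.679
outer loop
vertex 2.983 -2.281 -3.148
vertex 3.59 -2.337 -3.754
vertex 3.502 -1.613 -3.299
endloop
endfacet
facet normal -0.646 0.348 -0.679
outer loop
vertex 2.506 -1.752 -4.896
vertex 2.418 -1.027 -4.441
vertex 3.025 -1.083 -5.047
endloop
endfacet
facet normal 0.468 -0.524 -0.712
outer loop
vertex 2.506 -1.752 -4.896
vertex 3.025 -1.083 -5.047
vertex 3.59 -2.337 -3.754
endloop
endfacet
facet normal 0.467 -0.524 -0.712
outer loop
vertex 3.59 -2.337 -3.754
vertex 3.025 -1.083 -5.047
vertex 4.11 -1.669 -3.905
endloop
endfacet
facet normal 0.645 -0.349 0.680
outer loop
vertex 3.59 -2.337 -3.754
vertex 4.11 -1.669 -3.905
vertex 3.502 -1.613 -3.299
endloop
endfacet

endsolid


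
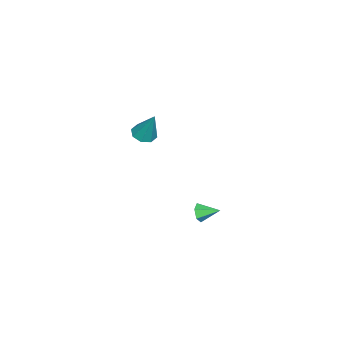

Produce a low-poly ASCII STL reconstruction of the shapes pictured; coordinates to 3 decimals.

solid 
facet normal 0.108 -0.941 -0.321
outer loop
vertex -2.457 -0.387 -2.749
vertex -2.685 -0.565 -2.305
vertex -2.982 -0.454 -2.73
endloop
endfacet
facet normal -0.112 0.670 -0.734
outer loop
vertex -2.457 -0.387 -2.749
vertex -2.982 -0.454 -2.73
vertex -2.795 0.405 -1.975
endloop
endfacet
facet normal 0.106 -0.941 -0.320
outer loop
vertex -2.982 -0.454 -2.73
vertex -2.685 -0.565 -2.305
vertex -3.21 -0.631 -2.285
endloop
endfacet
facet normal -0.862 0.427 -0.272
outer loop
vertex -2.982 -0.454 -2.73
vertex -3.21 -0.631 -2.285
vertex -2.795 0.405 -1.975
endloop
endfacet
facet normal 0.106 -0.941 -0.321
outer loop
vertex -3.21 -0.631 -2.285
vertex -2.685 -0.565 -2.305
vertex -2.913 -0.742 -1.861
endloop
endfacet
facet normal -0.793 0.140 0.592
outer loop
vertex -3.21 -0.631 -2.285
vertex -2.913 -0.742 -1.861
vertex -2.795 0.405 -1.975
endloop
endfacet
facet normal 0.108 -0.941 -0.320
outer loop
vertex -2.913 -0.742 -1.861
vertex -2.685 -0.565 -2.305
vertex -2.387 -0.675 -1.881
endloop
endfacet
facet normal 0.026 0.096 0.995
outer loop
vertex -2.913 -0.742 -1.861
vertex -2.387 -0.675 -1.881
vertex -2.795 0.405 -1.975
endloop
endfacet
facet normal 0.108 -0.941 -0.320
outer loop
vertex -2.387 -0.675 -1.881
vertex -2.685 -0.565 -2.305
vertex -2.159 -0.498 -2.325
endloop
endfacet
facet normal 0.775 0.339 0.533
outer loop
vertex -2.387 -0.675 -1.881
vertex -2.159 -0.498 -2.325
vertex -2.795 0.405 -1.975
endloop
endfacet
facet normal 0.108 -0.941 -0.322
outer loop
vertex -2.159 -0.498 -2.325
vertex -2.685 -0.565 -2.305
vertex -2.457 -0.387 -2.749
endloop
endfacet
facet normal 0.706 0.626 -0.332
outer loop
vertex -2.159 -0.498 -2.325
vertex -2.457 -0.387 -2.749
vertex -2.795 0.405 -1.975
endloop
endfacet
facet normal -0.224 -0.388 -0.894
outer loop
vertex -1.122 -3.104 3.231
vertex -1.624 -2.758 3.207
vertex -1.044 -2.69 3.032
endloop
endfacet
facet normal 0.981 -0.106 0.163
outer loop
vertex -1.122 -3.104 3.231
vertex -1.044 -2.69 3.032
vertex -1.256 -2.122 4.673
endloop
endfacet
facet normal -0.224 -0.387 -0.894
outer loop
vertex -1.044 -2.69 3.032
vertex -1.624 -2.758 3.207
vertex -1.305 -2.315 2.935
endloop
endfacet
facet normal 0.828 0.554 -0.085
outer loop
vertex -1.044 -2.69 3.032
vertex -1.305 -2.315 2.935
vertex -1.256 -2.122 4.673
endloop
endfacet
facet normal -0.223 -0.388 -0.894
outer loop
vertex -1.305 -2.315 2.935
vertex -1.624 -2.758 3.207
vertex -1.753 -2.2 2.997
endloop
endfacet
facet normal 0.232 0.966 -0.114
outer loop
vertex -1.305 -2.315 2.935
vertex -1.753 -2.2 2.997
vertex -1.256 -2.122 4.673
endloop
endfacet
facet normal -0.225 -0.388 -0.894
outer loop
vertex -1.753 -2.2 2.997
vertex -1.624 -2.758 3.207
vertex -2.126 -2.412 3.183
endloop
endfacet
facet normal -0.456 0.885 0.094
outer loop
vertex -1.753 -2.2 2.997
vertex -2.126 -2.412 3.183
vertex -1.256 -2.122 4.673
endloop
endfacet
facet normal -0.224 -0.387 -0.895
outer loop
vertex -2.126 -2.412 3.183
vertex -1.624 -2.758 3.207
vertex -2.204 -2.827 3.382
endloop
endfacet
facet normal -0.835 0.357 0.418
outer loop
vertex -2.126 -2.412 3.183
vertex -2.204 -2.827 3.382
vertex -1.256 -2.122 4.673
endloop
endfacet
facet normal -0.224 -0.388 -0.894
outer loop
vertex -2.204 -2.827 3.382
vertex -1.624 -2.758 3.207
vertex -1.943 -3.201 3.479
endloop
endfacet
facet normal -0.682 -0.303 0.666
outer loop
vertex -2.204 -2.827 3.382
vertex -1.943 -3.201 3.479
vertex -1.256 -2.122 4.673
endloop
endfacet
facet normal -0.223 -0.388 -0.894
outer loop
vertex -1.943 -3.201 3.479
vertex -1.624 -2.758 3.207
vertex -1.495 -3.316 3.417
endloop
endfacet
facet normal -0.087 -0.714 0.695
outer loop
vertex -1.943 -3.201 3.479
vertex -1.495 -3.316 3.417
vertex -1.256 -2.122 4.673
endloop
endfacet
facet normal -0.225 -0.388 -0.894
outer loop
vertex -1.495 -3.316 3.417
vertex -1.624 -2.758 3.207
vertex -1.122 -3.104 3.231
endloop
endfacet
facet normal 0.602 -0.633 0.487
outer loop
vertex -1.495 -3.316 3.417
vertex -1.122 -3.104 3.231
vertex -1.256 -2.122 4.673
endloop
endfacet

endsolid


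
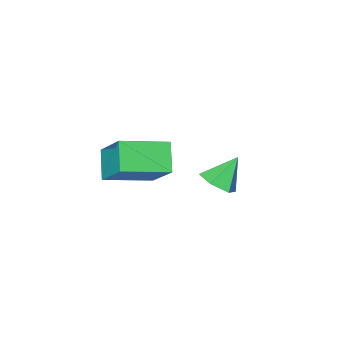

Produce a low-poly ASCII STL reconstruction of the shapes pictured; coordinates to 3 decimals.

solid 
facet normal 0.634 -0.062 -0.771
outer loop
vertex 0.061 -0.526 -3.837
vertex -0.53 -0.834 -4.298
vertex -0.415 -0.033 -4.268
endloop
endfacet
facet normal 0.170 0.737 0.655
outer loop
vertex 0.061 -0.526 -3.837
vertex -0.415 -0.033 -4.268
vertex -1.43 -0.746 -3.202
endloop
endfacet
facet normal 0.633 -0.062 -0.772
outer loop
vertex -0.415 -0.033 -4.268
vertex -0.53 -0.834 -4.298
vertex -1.006 -0.34 -4.728
endloop
endfacet
facet normal -0.511 0.855 0.086
outer loop
vertex -0.415 -0.033 -4.268
vertex -1.006 -0.34 -4.728
vertex -1.43 -0.746 -3.202
endloop
endfacet
facet normal 0.633 -0.062 -0.772
outer loop
vertex -1.006 -0.34 -4.728
vertex -0.53 -0.834 -4.298
vertex -1.121 -1.142 -4.758
endloop
endfacet
facet normal -0.962 0.147 -0.228
outer loop
vertex -1.006 -0.34 -4.728
vertex -1.121 -1.142 -4.758
vertex -1.43 -0.746 -3.202
endloop
endfacet
facet normal 0.633 -0.063 -0.771
outer loop
vertex -1.121 -1.142 -4.758
vertex -0.53 -0.834 -4.298
vertex -0.645 -1.635 -4.327
endloop
endfacet
facet normal -0.731 -0.681 0.028
outer loop
vertex -1.121 -1.142 -4.758
vertex -0.645 -1.635 -4.327
vertex -1.43 -0.746 -3.202
endloop
endfacet
facet normal 0.633 -0.063 -0.771
outer loop
vertex -0.645 -1.635 -4.327
vertex -0.53 -0.834 -4.298
vertex -0.054 -1.328 -3.867
endloop
endfacet
facet normal -0.050 -0.800 0.598
outer loop
vertex -0.645 -1.635 -4.327
vertex -0.054 -1.328 -3.867
vertex -1.43 -0.746 -3.202
endloop
endfacet
facet normal 0.634 -0.062 -0.771
outer loop
vertex -0.054 -1.328 -3.867
vertex -0.53 -0.834 -4.298
vertex 0.061 -0.526 -3.837
endloop
endfacet
facet normal 0.402 -0.092 0.911
outer loop
vertex -0.054 -1.328 -3.867
vertex 0.061 -0.526 -3.837
vertex -1.43 -0.746 -3.202
endloop
endfacet
facet normal -0.433 -0.630 0.644
outer loop
vertex 4.028 -0.709 0.471
vertex 2.316 0.009 0.022
vertex 3.84 -2.068 -0.984
endloop
endfacet
facet normal 0.896 -0.376 0.236
outer loop
vertex 4.404 -1.249 -1.822
vertex 4.028 -0.709 0.471
vertex 3.84 -2.068 -0.984
endloop
endfacet
facet normal -0.434 -0.630 0.644
outer loop
vertex 3.84 -2.068 -0.984
vertex 2.316 0.009 0.022
vertex 2.128 -1.35 -1.434
endloop
endfacet
facet normal -0.094 -0.680 -0.727
outer loop
vertex 2.128 -1.35 -1.434
vertex 4.404 -1.249 -1.822
vertex 3.84 -2.068 -0.984
endloop
endfacet
facet normal 0.094 0.680 0.728
outer loop
vertex 4.028 -0.709 0.471
vertex 2.88 0.828 -0.816
vertex 2.316 0.009 0.022
endloop
endfacet
facet normal 0.896 -0.376 0.236
outer loop
vertex 4.592 0.11 -0.366
vertex 4.028 -0.709 0.471
vertex 4.404 -1.249 -1.822
endloop
endfacet
facet normal 0.094 0.679 0.728
outer loop
vertex 4.592 0.11 -0.366
vertex 2.88 0.828 -0.816
vertex 4.028 -0.709 0.471
endloop
endfacet
facet normal -0.896 0.376 -0.235
outer loop
vertex 2.316 0.009 0.022
vertex 2.88 0.828 -0.816
vertex 2.128 -1.35 -1.434
endloop
endfacet
facet normal -0.094 -0.679 -0.728
outer loop
vertex 2.692 -0.531 -2.271
vertex 4.404 -1.249 -1.822
vertex 2.128 -1.35 -1.434
endloop
endfacet
facet normal -0.896 0.376 -0.236
outer loop
vertex 2.128 -1.35 -1.434
vertex 2.88 0.828 -0.816
vertex 2.692 -0.531 -2.271
endloop
endfacet
facet normal 0.433 0.630 -0.644
outer loop
vertex 2.692 -0.531 -2.271
vertex 4.592 0.11 -0.366
vertex 4.404 -1.249 -1.822
endloop
endfacet
facet normal 0.434 0.630 -0.644
outer loop
vertex 2.88 0.828 -0.816
vertex 4.592 0.11 -0.366
vertex 2.692 -0.531 -2.271
endloop
endfacet

endsolid


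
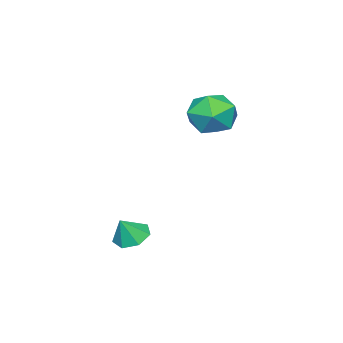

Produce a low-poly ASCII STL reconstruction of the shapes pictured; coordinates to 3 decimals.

solid 
facet normal -0.489 0.134 -0.862
outer loop
vertex 2.164 -2.658 -2.685
vertex 1.741 -2.054 -2.351
vertex 2.447 -2.018 -2.746
endloop
endfacet
facet normal 0.915 -0.401 0.044
outer loop
vertex 2.164 -2.658 -2.685
vertex 2.447 -2.018 -2.746
vertex 2.299 -2.206 -1.369
endloop
endfacet
facet normal -0.489 0.134 -0.862
outer loop
vertex 2.447 -2.018 -2.746
vertex 1.741 -2.054 -2.351
vertex 2.199 -1.405 -2.51
endloop
endfacet
facet normal 0.935 0.323 0.145
outer loop
vertex 2.447 -2.018 -2.746
vertex 2.199 -1.405 -2.51
vertex 2.299 -2.206 -1.369
endloop
endfacet
facet normal -0.489 0.134 -0.862
outer loop
vertex 2.199 -1.405 -2.51
vertex 1.741 -2.054 -2.351
vertex 1.606 -1.28 -2.154
endloop
endfacet
facet normal 0.450 0.749 0.486
outer loop
vertex 2.199 -1.405 -2.51
vertex 1.606 -1.28 -2.154
vertex 2.299 -2.206 -1.369
endloop
endfacet
facet normal -0.488 0.134 -0.862
outer loop
vertex 1.606 -1.28 -2.154
vertex 1.741 -2.054 -2.351
vertex 1.115 -1.737 -1.947
endloop
endfacet
facet normal -0.176 0.557 0.812
outer loop
vertex 1.606 -1.28 -2.154
vertex 1.115 -1.737 -1.947
vertex 2.299 -2.206 -1.369
endloop
endfacet
facet normal -0.488 0.134 -0.862
outer loop
vertex 1.115 -1.737 -1.947
vertex 1.741 -2.054 -2.351
vertex 1.095 -2.433 -2.044
endloop
endfacet
facet normal -0.470 -0.109 0.876
outer loop
vertex 1.115 -1.737 -1.947
vertex 1.095 -2.433 -2.044
vertex 2.299 -2.206 -1.369
endloop
endfacet
facet normal -0.489 0.135 -0.862
outer loop
vertex 1.095 -2.433 -2.044
vertex 1.741 -2.054 -2.351
vertex 1.562 -2.843 -2.373
endloop
endfacet
facet normal -0.212 -0.747 0.630
outer loop
vertex 1.095 -2.433 -2.044
vertex 1.562 -2.843 -2.373
vertex 2.299 -2.206 -1.369
endloop
endfacet
facet normal -0.488 0.135 -0.862
outer loop
vertex 1.562 -2.843 -2.373
vertex 1.741 -2.054 -2.351
vertex 2.164 -2.658 -2.685
endloop
endfacet
facet normal 0.404 -0.877 0.260
outer loop
vertex 1.562 -2.843 -2.373
vertex 2.164 -2.658 -2.685
vertex 2.299 -2.206 -1.369
endloop
endfacet
facet normal -0.344 0.936 -0.077
outer loop
vertex -2.816 -0.42 2.122
vertex -3.898 -0.791 2.442
vertex -3.122 -0.438 3.269
endloop
endfacet
facet normal 0.346 0.932 0.107
outer loop
vertex -2.816 -0.42 2.122
vertex -3.122 -0.438 3.269
vertex -2.041 -0.801 2.938
endloop
endfacet
facet normal 0.707 0.584 -0.399
outer loop
vertex -2.816 -0.42 2.122
vertex -2.041 -0.801 2.938
vertex -2.148 -1.378 1.905
endloop
endfacet
facet normal 0.242 0.372 -0.896
outer loop
vertex -2.816 -0.42 2.122
vertex -2.148 -1.378 1.905
vertex -3.296 -1.372 1.598
endloop
endfacet
facet normal -0.408 0.589 -0.697
outer loop
vertex -2.816 -0.42 2.122
vertex -3.296 -1.372 1.598
vertex -3.898 -0.791 2.442
endloop
endfacet
facet normal 0.409 0.566 0.716
outer loop
vertex -2.041 -0.801 2.938
vertex -3.122 -0.438 3.269
vertex -2.644 -1.408 3.762
endloop
endfacet
facet normal -0.706 0.571 0.419
outer loop
vertex -3.122 -0.438 3.269
vertex -3.898 -0.791 2.442
vertex -3.792 -1.402 3.455
endloop
endfacet
facet normal -0.811 0.011 -0.585
outer loop
vertex -3.898 -0.791 2.442
vertex -3.296 -1.372 1.598
vertex -3.899 -1.979 2.422
endloop
endfacet
facet normal 0.241 -0.343 -0.908
outer loop
vertex -3.296 -1.372 1.598
vertex -2.148 -1.378 1.905
vertex -2.818 -2.342 2.091
endloop
endfacet
facet normal 0.995 0.001 -0.104
outer loop
vertex -2.148 -1.378 1.905
vertex -2.041 -0.801 2.938
vertex -2.042 -1.989 2.918
endloop
endfacet
facet normal -0.242 -0.372 0.896
outer loop
vertex -3.124 -2.36 3.238
vertex -2.644 -1.408 3.762
vertex -3.792 -1.402 3.455
endloop
endfacet
facet normal -0.707 -0.584 0.399
outer loop
vertex -3.124 -2.36 3.238
vertex -3.792 -1.402 3.455
vertex -3.899 -1.979 2.422
endloop
endfacet
facet normal -0.346 -0.932 -0.107
outer loop
vertex -3.124 -2.36 3.238
vertex -3.899 -1.979 2.422
vertex -2.818 -2.342 2.091
endloop
endfacet
facet normal 0.344 -0.936 0.077
outer loop
vertex -3.124 -2.36 3.238
vertex -2.818 -2.342 2.091
vertex -2.042 -1.989 2.918
endloop
endfacet
facet normal 0.408 -0.589 0.697
outer loop
vertex -3.124 -2.36 3.238
vertex -2.042 -1.989 2.918
vertex -2.644 -1.408 3.762
endloop
endfacet
facet normal -0.241 0.343 0.908
outer loop
vertex -3.792 -1.402 3.455
vertex -2.644 -1.408 3.762
vertex -3.122 -0.438 3.269
endloop
endfacet
facet normal -0.995 -0.001 0.104
outer loop
vertex -3.899 -1.979 2.422
vertex -3.792 -1.402 3.455
vertex -3.898 -0.791 2.442
endloop
endfacet
facet normal -0.409 -0.566 -0.716
outer loop
vertex -2.818 -2.342 2.091
vertex -3.899 -1.979 2.422
vertex -3.296 -1.372 1.598
endloop
endfacet
facet normal 0.706 -0.571 -0.419
outer loop
vertex -2.042 -1.989 2.918
vertex -2.818 -2.342 2.091
vertex -2.148 -1.378 1.905
endloop
endfacet
facet normal 0.811 -0.011 0.585
outer loop
vertex -2.644 -1.408 3.762
vertex -2.042 -1.989 2.918
vertex -2.041 -0.801 2.938
endloop
endfacet

endsolid


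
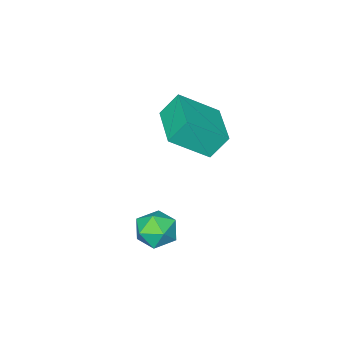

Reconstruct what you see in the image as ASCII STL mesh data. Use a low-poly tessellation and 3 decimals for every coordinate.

solid 
facet normal -0.528 -0.849 0.003
outer loop
vertex -0.22 -0.401 0.481
vertex -1.581 0.442 -0.667
vertex 0.392 -0.785 -0.527
endloop
endfacet
facet normal 0.691 -0.428 0.583
outer loop
vertex 1.501 0.998 -0.533
vertex -0.22 -0.401 0.481
vertex 0.392 -0.785 -0.527
endloop
endfacet
facet normal -0.528 -0.849 0.003
outer loop
vertex 0.392 -0.785 -0.527
vertex -1.581 0.442 -0.667
vertex -0.97 0.058 -1.675
endloop
endfacet
facet normal 0.493 -0.310 -0.813
outer loop
vertex -0.97 0.058 -1.675
vertex 1.501 0.998 -0.533
vertex 0.392 -0.785 -0.527
endloop
endfacet
facet normal -0.494 0.310 0.813
outer loop
vertex -0.22 -0.401 0.481
vertex -0.472 2.225 -0.673
vertex -1.581 0.442 -0.667
endloop
endfacet
facet normal 0.691 -0.428 0.582
outer loop
vertex 0.89 1.382 0.475
vertex -0.22 -0.401 0.481
vertex 1.501 0.998 -0.533
endloop
endfacet
facet normal -0.493 0.310 0.813
outer loop
vertex 0.89 1.382 0.475
vertex -0.472 2.225 -0.673
vertex -0.22 -0.401 0.481
endloop
endfacet
facet normal -0.691 0.428 -0.582
outer loop
vertex -1.581 0.442 -0.667
vertex -0.472 2.225 -0.673
vertex -0.97 0.058 -1.675
endloop
endfacet
facet normal 0.493 -0.310 -0.813
outer loop
vertex 0.14 1.841 -1.681
vertex 1.501 0.998 -0.533
vertex -0.97 0.058 -1.675
endloop
endfacet
facet normal -0.691 0.428 -0.583
outer loop
vertex -0.97 0.058 -1.675
vertex -0.472 2.225 -0.673
vertex 0.14 1.841 -1.681
endloop
endfacet
facet normal 0.528 0.849 -0.003
outer loop
vertex 0.14 1.841 -1.681
vertex 0.89 1.382 0.475
vertex 1.501 0.998 -0.533
endloop
endfacet
facet normal 0.528 0.849 -0.003
outer loop
vertex -0.472 2.225 -0.673
vertex 0.89 1.382 0.475
vertex 0.14 1.841 -1.681
endloop
endfacet
facet normal 0.234 0.952 -0.197
outer loop
vertex 4.396 3.561 -3.47
vertex 3.537 3.802 -3.326
vertex 4.126 3.799 -2.64
endloop
endfacet
facet normal 0.791 0.606 0.083
outer loop
vertex 4.396 3.561 -3.47
vertex 4.126 3.799 -2.64
vertex 4.679 3.093 -2.75
endloop
endfacet
facet normal 0.940 0.050 -0.337
outer loop
vertex 4.396 3.561 -3.47
vertex 4.679 3.093 -2.75
vertex 4.432 2.658 -3.503
endloop
endfacet
facet normal 0.474 0.051 -0.879
outer loop
vertex 4.396 3.561 -3.47
vertex 4.432 2.658 -3.503
vertex 3.725 3.096 -3.859
endloop
endfacet
facet normal 0.038 0.608 -0.793
outer loop
vertex 4.396 3.561 -3.47
vertex 3.725 3.096 -3.859
vertex 3.537 3.802 -3.326
endloop
endfacet
facet normal 0.596 0.354 0.721
outer loop
vertex 4.679 3.093 -2.75
vertex 4.126 3.799 -2.64
vertex 3.995 3.044 -2.161
endloop
endfacet
facet normal -0.306 0.914 0.267
outer loop
vertex 4.126 3.799 -2.64
vertex 3.537 3.802 -3.326
vertex 3.288 3.482 -2.517
endloop
endfacet
facet normal -0.624 0.358 -0.695
outer loop
vertex 3.537 3.802 -3.326
vertex 3.725 3.096 -3.859
vertex 3.041 3.047 -3.27
endloop
endfacet
facet normal 0.083 -0.544 -0.835
outer loop
vertex 3.725 3.096 -3.859
vertex 4.432 2.658 -3.503
vertex 3.594 2.341 -3.38
endloop
endfacet
facet normal 0.836 -0.546 0.041
outer loop
vertex 4.432 2.658 -3.503
vertex 4.679 3.093 -2.75
vertex 4.183 2.338 -2.694
endloop
endfacet
facet normal -0.474 -0.051 0.879
outer loop
vertex 3.324 2.579 -2.55
vertex 3.995 3.044 -2.161
vertex 3.288 3.482 -2.517
endloop
endfacet
facet normal -0.940 -0.050 0.337
outer loop
vertex 3.324 2.579 -2.55
vertex 3.288 3.482 -2.517
vertex 3.041 3.047 -3.27
endloop
endfacet
facet normal -0.791 -0.606 -0.083
outer loop
vertex 3.324 2.579 -2.55
vertex 3.041 3.047 -3.27
vertex 3.594 2.341 -3.38
endloop
endfacet
facet normal -0.234 -0.952 0.197
outer loop
vertex 3.324 2.579 -2.55
vertex 3.594 2.341 -3.38
vertex 4.183 2.338 -2.694
endloop
endfacet
facet normal -0.038 -0.608 0.793
outer loop
vertex 3.324 2.579 -2.55
vertex 4.183 2.338 -2.694
vertex 3.995 3.044 -2.161
endloop
endfacet
facet normal -0.083 0.544 0.835
outer loop
vertex 3.288 3.482 -2.517
vertex 3.995 3.044 -2.161
vertex 4.126 3.799 -2.64
endloop
endfacet
facet normal -0.836 0.546 -0.041
outer loop
vertex 3.041 3.047 -3.27
vertex 3.288 3.482 -2.517
vertex 3.537 3.802 -3.326
endloop
endfacet
facet normal -0.596 -0.354 -0.721
outer loop
vertex 3.594 2.341 -3.38
vertex 3.041 3.047 -3.27
vertex 3.725 3.096 -3.859
endloop
endfacet
facet normal 0.306 -0.914 -0.267
outer loop
vertex 4.183 2.338 -2.694
vertex 3.594 2.341 -3.38
vertex 4.432 2.658 -3.503
endloop
endfacet
facet normal 0.624 -0.358 0.695
outer loop
vertex 3.995 3.044 -2.161
vertex 4.183 2.338 -2.694
vertex 4.679 3.093 -2.75
endloop
endfacet

endsolid


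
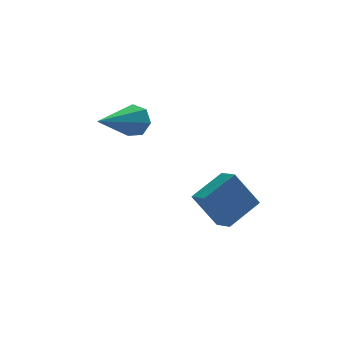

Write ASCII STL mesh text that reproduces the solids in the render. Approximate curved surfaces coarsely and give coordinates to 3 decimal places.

solid 
facet normal -0.515 0.139 0.846
outer loop
vertex 1.651 -4.022 -0.687
vertex 2.909 -3.379 -0.026
vertex 1.411 -3.274 -0.956
endloop
endfacet
facet normal -0.807 -0.411 -0.424
outer loop
vertex 2.251 -3.501 -2.334
vertex 1.651 -4.022 -0.687
vertex 1.411 -3.274 -0.956
endloop
endfacet
facet normal -0.515 0.139 0.846
outer loop
vertex 1.411 -3.274 -0.956
vertex 2.909 -3.379 -0.026
vertex 2.669 -2.632 -0.295
endloop
endfacet
facet normal -0.289 0.901 -0.325
outer loop
vertex 2.669 -2.632 -0.295
vertex 2.251 -3.501 -2.334
vertex 1.411 -3.274 -0.956
endloop
endfacet
facet normal 0.290 -0.900 0.325
outer loop
vertex 1.651 -4.022 -0.687
vertex 3.749 -3.606 -1.404
vertex 2.909 -3.379 -0.026
endloop
endfacet
facet normal -0.807 -0.412 -0.424
outer loop
vertex 2.491 -4.248 -2.065
vertex 1.651 -4.022 -0.687
vertex 2.251 -3.501 -2.334
endloop
endfacet
facet normal 0.289 -0.901 0.324
outer loop
vertex 2.491 -4.248 -2.065
vertex 3.749 -3.606 -1.404
vertex 1.651 -4.022 -0.687
endloop
endfacet
facet normal 0.807 0.412 0.424
outer loop
vertex 2.909 -3.379 -0.026
vertex 3.749 -3.606 -1.404
vertex 2.669 -2.632 -0.295
endloop
endfacet
facet normal -0.290 0.900 -0.324
outer loop
vertex 3.509 -2.858 -1.673
vertex 2.251 -3.501 -2.334
vertex 2.669 -2.632 -0.295
endloop
endfacet
facet normal 0.807 0.411 0.424
outer loop
vertex 2.669 -2.632 -0.295
vertex 3.749 -3.606 -1.404
vertex 3.509 -2.858 -1.673
endloop
endfacet
facet normal 0.515 -0.139 -0.846
outer loop
vertex 3.509 -2.858 -1.673
vertex 2.491 -4.248 -2.065
vertex 2.251 -3.501 -2.334
endloop
endfacet
facet normal 0.515 -0.139 -0.846
outer loop
vertex 3.749 -3.606 -1.404
vertex 2.491 -4.248 -2.065
vertex 3.509 -2.858 -1.673
endloop
endfacet
facet normal 0.741 0.582 -0.335
outer loop
vertex -0.02 -2.732 3.162
vertex -0.407 -2.561 2.604
vertex -0.375 -2.243 3.227
endloop
endfacet
facet normal 0.101 -0.059 0.993
outer loop
vertex -0.02 -2.732 3.162
vertex -0.375 -2.243 3.227
vertex -1.933 -3.759 3.296
endloop
endfacet
facet normal 0.741 0.582 -0.335
outer loop
vertex -0.375 -2.243 3.227
vertex -0.407 -2.561 2.604
vertex -0.754 -1.993 2.823
endloop
endfacet
facet normal -0.455 0.501 0.736
outer loop
vertex -0.375 -2.243 3.227
vertex -0.754 -1.993 2.823
vertex -1.933 -3.759 3.296
endloop
endfacet
facet normal 0.741 0.582 -0.334
outer loop
vertex -0.754 -1.993 2.823
vertex -0.407 -2.561 2.604
vertex -0.871 -2.171 2.254
endloop
endfacet
facet normal -0.832 0.555 -0.002
outer loop
vertex -0.754 -1.993 2.823
vertex -0.871 -2.171 2.254
vertex -1.933 -3.759 3.296
endloop
endfacet
facet normal 0.741 0.581 -0.336
outer loop
vertex -0.871 -2.171 2.254
vertex -0.407 -2.561 2.604
vertex -0.64 -2.642 1.949
endloop
endfacet
facet normal -0.746 0.064 -0.663
outer loop
vertex -0.871 -2.171 2.254
vertex -0.64 -2.642 1.949
vertex -1.933 -3.759 3.296
endloop
endfacet
facet normal 0.741 0.582 -0.336
outer loop
vertex -0.64 -2.642 1.949
vertex -0.407 -2.561 2.604
vertex -0.233 -3.052 2.137
endloop
endfacet
facet normal -0.262 -0.605 -0.752
outer loop
vertex -0.64 -2.642 1.949
vertex -0.233 -3.052 2.137
vertex -1.933 -3.759 3.296
endloop
endfacet
facet normal 0.741 0.582 -0.336
outer loop
vertex -0.233 -3.052 2.137
vertex -0.407 -2.561 2.604
vertex 0.043 -3.092 2.677
endloop
endfacet
facet normal 0.256 -0.946 -0.201
outer loop
vertex -0.233 -3.052 2.137
vertex 0.043 -3.092 2.677
vertex -1.933 -3.759 3.296
endloop
endfacet
facet normal 0.741 0.582 -0.336
outer loop
vertex 0.043 -3.092 2.677
vertex -0.407 -2.561 2.604
vertex -0.02 -2.732 3.162
endloop
endfacet
facet normal 0.418 -0.703 0.576
outer loop
vertex 0.043 -3.092 2.677
vertex -0.02 -2.732 3.162
vertex -1.933 -3.759 3.296
endloop
endfacet

endsolid


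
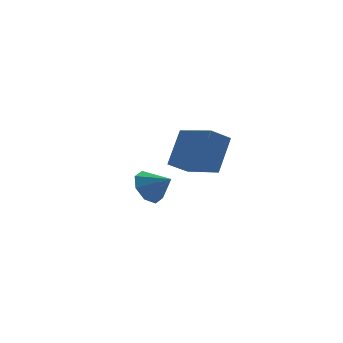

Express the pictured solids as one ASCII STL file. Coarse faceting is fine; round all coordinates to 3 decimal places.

solid 
facet normal -0.530 0.651 -0.544
outer loop
vertex 0.613 1.968 -3.588
vertex -0.268 1.502 -3.288
vertex 0.314 2.282 -2.921
endloop
endfacet
facet normal 0.927 0.163 0.339
outer loop
vertex 0.613 1.968 -3.588
vertex 0.314 2.282 -2.921
vertex 0.468 0.598 -2.532
endloop
endfacet
facet normal -0.529 0.651 -0.545
outer loop
vertex 0.314 2.282 -2.921
vertex -0.268 1.502 -3.288
vertex -0.326 2.14 -2.469
endloop
endfacet
facet normal 0.525 0.237 0.818
outer loop
vertex 0.314 2.282 -2.921
vertex -0.326 2.14 -2.469
vertex 0.468 0.598 -2.532
endloop
endfacet
facet normal -0.529 0.651 -0.544
outer loop
vertex -0.326 2.14 -2.469
vertex -0.268 1.502 -3.288
vertex -0.932 1.624 -2.497
endloop
endfacet
facet normal -0.008 -0.045 0.999
outer loop
vertex -0.326 2.14 -2.469
vertex -0.932 1.624 -2.497
vertex 0.468 0.598 -2.532
endloop
endfacet
facet normal -0.529 0.651 -0.544
outer loop
vertex -0.932 1.624 -2.497
vertex -0.268 1.502 -3.288
vertex -1.148 1.037 -2.989
endloop
endfacet
facet normal -0.360 -0.518 0.776
outer loop
vertex -0.932 1.624 -2.497
vertex -1.148 1.037 -2.989
vertex 0.468 0.598 -2.532
endloop
endfacet
facet normal -0.529 0.651 -0.545
outer loop
vertex -1.148 1.037 -2.989
vertex -0.268 1.502 -3.288
vertex -0.849 0.722 -3.656
endloop
endfacet
facet normal -0.325 -0.903 0.281
outer loop
vertex -1.148 1.037 -2.989
vertex -0.849 0.722 -3.656
vertex 0.468 0.598 -2.532
endloop
endfacet
facet normal -0.529 0.651 -0.545
outer loop
vertex -0.849 0.722 -3.656
vertex -0.268 1.502 -3.288
vertex -0.209 0.864 -4.108
endloop
endfacet
facet normal 0.077 -0.977 -0.198
outer loop
vertex -0.849 0.722 -3.656
vertex -0.209 0.864 -4.108
vertex 0.468 0.598 -2.532
endloop
endfacet
facet normal -0.529 0.651 -0.544
outer loop
vertex -0.209 0.864 -4.108
vertex -0.268 1.502 -3.288
vertex 0.396 1.38 -4.079
endloop
endfacet
facet normal 0.611 -0.695 -0.380
outer loop
vertex -0.209 0.864 -4.108
vertex 0.396 1.38 -4.079
vertex 0.468 0.598 -2.532
endloop
endfacet
facet normal -0.529 0.650 -0.545
outer loop
vertex 0.396 1.38 -4.079
vertex -0.268 1.502 -3.288
vertex 0.613 1.968 -3.588
endloop
endfacet
facet normal 0.962 -0.223 -0.158
outer loop
vertex 0.396 1.38 -4.079
vertex 0.613 1.968 -3.588
vertex 0.468 0.598 -2.532
endloop
endfacet
facet normal -0.480 -0.390 -0.786
outer loop
vertex -0.965 -5.291 0.948
vertex -1.555 -3.394 0.366
vertex 0.056 -5.182 0.271
endloop
endfacet
facet normal 0.284 -0.916 0.281
outer loop
vertex 1.035 -4.386 1.874
vertex -0.965 -5.291 0.948
vertex 0.056 -5.182 0.271
endloop
endfacet
facet normal -0.480 -0.390 -0.786
outer loop
vertex 0.056 -5.182 0.271
vertex -1.555 -3.394 0.366
vertex -0.534 -3.285 -0.311
endloop
endfacet
facet normal 0.830 0.089 -0.551
outer loop
vertex -0.534 -3.285 -0.311
vertex 1.035 -4.386 1.874
vertex 0.056 -5.182 0.271
endloop
endfacet
facet normal -0.830 -0.089 0.551
outer loop
vertex -0.965 -5.291 0.948
vertex -0.576 -2.598 1.969
vertex -1.555 -3.394 0.366
endloop
endfacet
facet normal 0.284 -0.916 0.281
outer loop
vertex 0.014 -4.495 2.551
vertex -0.965 -5.291 0.948
vertex 1.035 -4.386 1.874
endloop
endfacet
facet normal -0.830 -0.089 0.551
outer loop
vertex 0.014 -4.495 2.551
vertex -0.576 -2.598 1.969
vertex -0.965 -5.291 0.948
endloop
endfacet
facet normal -0.284 0.916 -0.281
outer loop
vertex -1.555 -3.394 0.366
vertex -0.576 -2.598 1.969
vertex -0.534 -3.285 -0.311
endloop
endfacet
facet normal 0.830 0.089 -0.551
outer loop
vertex 0.445 -2.489 1.292
vertex 1.035 -4.386 1.874
vertex -0.534 -3.285 -0.311
endloop
endfacet
facet normal -0.284 0.916 -0.281
outer loop
vertex -0.534 -3.285 -0.311
vertex -0.576 -2.598 1.969
vertex 0.445 -2.489 1.292
endloop
endfacet
facet normal 0.480 0.390 0.786
outer loop
vertex 0.445 -2.489 1.292
vertex 0.014 -4.495 2.551
vertex 1.035 -4.386 1.874
endloop
endfacet
facet normal 0.480 0.390 0.786
outer loop
vertex -0.576 -2.598 1.969
vertex 0.014 -4.495 2.551
vertex 0.445 -2.489 1.292
endloop
endfacet

endsolid


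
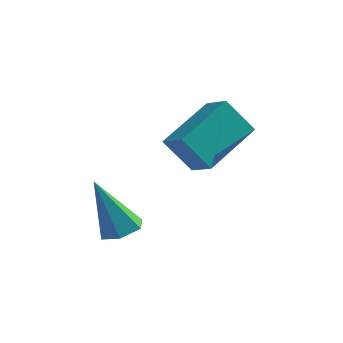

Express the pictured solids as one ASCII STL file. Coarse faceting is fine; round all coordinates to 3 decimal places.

solid 
facet normal -0.577 -0.158 0.801
outer loop
vertex 2.562 2.856 -0.658
vertex 1.795 3.375 -1.108
vertex 1.845 1.039 -1.534
endloop
endfacet
facet normal 0.745 -0.504 0.437
outer loop
vertex 2.665 1.265 -2.672
vertex 2.562 2.856 -0.658
vertex 1.845 1.039 -1.534
endloop
endfacet
facet normal -0.577 -0.158 0.801
outer loop
vertex 1.845 1.039 -1.534
vertex 1.795 3.375 -1.108
vertex 1.078 1.559 -1.984
endloop
endfacet
facet normal -0.335 -0.849 -0.410
outer loop
vertex 1.078 1.559 -1.984
vertex 2.665 1.265 -2.672
vertex 1.845 1.039 -1.534
endloop
endfacet
facet normal 0.334 0.849 0.409
outer loop
vertex 2.562 2.856 -0.658
vertex 2.615 3.601 -2.246
vertex 1.795 3.375 -1.108
endloop
endfacet
facet normal 0.745 -0.505 0.437
outer loop
vertex 3.382 3.081 -1.796
vertex 2.562 2.856 -0.658
vertex 2.665 1.265 -2.672
endloop
endfacet
facet normal 0.335 0.849 0.409
outer loop
vertex 3.382 3.081 -1.796
vertex 2.615 3.601 -2.246
vertex 2.562 2.856 -0.658
endloop
endfacet
facet normal -0.745 0.505 -0.436
outer loop
vertex 1.795 3.375 -1.108
vertex 2.615 3.601 -2.246
vertex 1.078 1.559 -1.984
endloop
endfacet
facet normal -0.335 -0.849 -0.409
outer loop
vertex 1.898 1.784 -3.122
vertex 2.665 1.265 -2.672
vertex 1.078 1.559 -1.984
endloop
endfacet
facet normal -0.745 0.504 -0.437
outer loop
vertex 1.078 1.559 -1.984
vertex 2.615 3.601 -2.246
vertex 1.898 1.784 -3.122
endloop
endfacet
facet normal 0.577 0.159 -0.801
outer loop
vertex 1.898 1.784 -3.122
vertex 3.382 3.081 -1.796
vertex 2.665 1.265 -2.672
endloop
endfacet
facet normal 0.577 0.158 -0.801
outer loop
vertex 2.615 3.601 -2.246
vertex 3.382 3.081 -1.796
vertex 1.898 1.784 -3.122
endloop
endfacet
facet normal 0.375 0.078 -0.924
outer loop
vertex 1.26 -0.693 -4.37
vertex 0.632 -0.54 -4.612
vertex 1.052 -0.035 -4.399
endloop
endfacet
facet normal 0.736 0.260 0.625
outer loop
vertex 1.26 -0.693 -4.37
vertex 1.052 -0.035 -4.399
vertex -0.132 -0.7 -2.728
endloop
endfacet
facet normal 0.375 0.078 -0.924
outer loop
vertex 1.052 -0.035 -4.399
vertex 0.632 -0.54 -4.612
vertex 0.424 0.118 -4.641
endloop
endfacet
facet normal 0.065 0.911 0.408
outer loop
vertex 1.052 -0.035 -4.399
vertex 0.424 0.118 -4.641
vertex -0.132 -0.7 -2.728
endloop
endfacet
facet normal 0.375 0.078 -0.924
outer loop
vertex 0.424 0.118 -4.641
vertex 0.632 -0.54 -4.612
vertex 0.004 -0.387 -4.854
endloop
endfacet
facet normal -0.777 0.628 0.043
outer loop
vertex 0.424 0.118 -4.641
vertex 0.004 -0.387 -4.854
vertex -0.132 -0.7 -2.728
endloop
endfacet
facet normal 0.375 0.080 -0.923
outer loop
vertex 0.004 -0.387 -4.854
vertex 0.632 -0.54 -4.612
vertex 0.213 -1.044 -4.826
endloop
endfacet
facet normal -0.946 -0.306 -0.106
outer loop
vertex 0.004 -0.387 -4.854
vertex 0.213 -1.044 -4.826
vertex -0.132 -0.7 -2.728
endloop
endfacet
facet normal 0.376 0.080 -0.923
outer loop
vertex 0.213 -1.044 -4.826
vertex 0.632 -0.54 -4.612
vertex 0.84 -1.197 -4.584
endloop
endfacet
facet normal -0.276 -0.955 0.111
outer loop
vertex 0.213 -1.044 -4.826
vertex 0.84 -1.197 -4.584
vertex -0.132 -0.7 -2.728
endloop
endfacet
facet normal 0.375 0.079 -0.924
outer loop
vertex 0.84 -1.197 -4.584
vertex 0.632 -0.54 -4.612
vertex 1.26 -0.693 -4.37
endloop
endfacet
facet normal 0.565 -0.673 0.476
outer loop
vertex 0.84 -1.197 -4.584
vertex 1.26 -0.693 -4.37
vertex -0.132 -0.7 -2.728
endloop
endfacet

endsolid


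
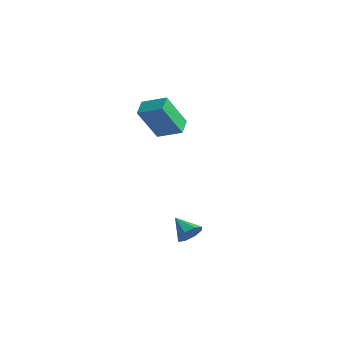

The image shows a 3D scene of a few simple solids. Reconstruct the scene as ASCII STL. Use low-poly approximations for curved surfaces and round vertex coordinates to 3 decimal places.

solid 
facet normal -0.569 0.738 0.364
outer loop
vertex -2.119 0.555 3.16
vertex -0.951 1.202 3.673
vertex -1.903 1.643 1.295
endloop
endfacet
facet normal -0.817 -0.452 -0.358
outer loop
vertex -1.329 0.898 0.927
vertex -2.119 0.555 3.16
vertex -1.903 1.643 1.295
endloop
endfacet
facet normal -0.569 0.738 0.364
outer loop
vertex -1.903 1.643 1.295
vertex -0.951 1.202 3.673
vertex -0.735 2.29 1.808
endloop
endfacet
facet normal 0.100 0.501 -0.859
outer loop
vertex -0.735 2.29 1.808
vertex -1.329 0.898 0.927
vertex -1.903 1.643 1.295
endloop
endfacet
facet normal -0.100 -0.501 0.859
outer loop
vertex -2.119 0.555 3.16
vertex -0.377 0.457 3.305
vertex -0.951 1.202 3.673
endloop
endfacet
facet normal -0.817 -0.452 -0.358
outer loop
vertex -1.545 -0.19 2.792
vertex -2.119 0.555 3.16
vertex -1.329 0.898 0.927
endloop
endfacet
facet normal -0.100 -0.501 0.859
outer loop
vertex -1.545 -0.19 2.792
vertex -0.377 0.457 3.305
vertex -2.119 0.555 3.16
endloop
endfacet
facet normal 0.817 0.452 0.358
outer loop
vertex -0.951 1.202 3.673
vertex -0.377 0.457 3.305
vertex -0.735 2.29 1.808
endloop
endfacet
facet normal 0.100 0.501 -0.859
outer loop
vertex -0.161 1.545 1.44
vertex -1.329 0.898 0.927
vertex -0.735 2.29 1.808
endloop
endfacet
facet normal 0.817 0.452 0.358
outer loop
vertex -0.735 2.29 1.808
vertex -0.377 0.457 3.305
vertex -0.161 1.545 1.44
endloop
endfacet
facet normal 0.569 -0.738 -0.364
outer loop
vertex -0.161 1.545 1.44
vertex -1.545 -0.19 2.792
vertex -1.329 0.898 0.927
endloop
endfacet
facet normal 0.569 -0.738 -0.364
outer loop
vertex -0.377 0.457 3.305
vertex -1.545 -0.19 2.792
vertex -0.161 1.545 1.44
endloop
endfacet
facet normal 0.846 0.017 -0.533
outer loop
vertex 3.109 -0.359 -3.254
vertex 2.714 -0.318 -3.879
vertex 3.001 0.175 -3.408
endloop
endfacet
facet normal 0.050 0.286 0.957
outer loop
vertex 3.109 -0.359 -3.254
vertex 3.001 0.175 -3.408
vertex 1.606 -0.342 -3.181
endloop
endfacet
facet normal 0.845 0.018 -0.534
outer loop
vertex 3.001 0.175 -3.408
vertex 2.714 -0.318 -3.879
vertex 2.725 0.421 -3.837
endloop
endfacet
facet normal -0.198 0.790 0.580
outer loop
vertex 3.001 0.175 -3.408
vertex 2.725 0.421 -3.837
vertex 1.606 -0.342 -3.181
endloop
endfacet
facet normal 0.846 0.018 -0.533
outer loop
vertex 2.725 0.421 -3.837
vertex 2.714 -0.318 -3.879
vertex 2.443 0.233 -4.291
endloop
endfacet
facet normal -0.561 0.828 0.006
outer loop
vertex 2.725 0.421 -3.837
vertex 2.443 0.233 -4.291
vertex 1.606 -0.342 -3.181
endloop
endfacet
facet normal 0.846 0.017 -0.533
outer loop
vertex 2.443 0.233 -4.291
vertex 2.714 -0.318 -3.879
vertex 2.319 -0.277 -4.504
endloop
endfacet
facet normal -0.823 0.377 -0.425
outer loop
vertex 2.443 0.233 -4.291
vertex 2.319 -0.277 -4.504
vertex 1.606 -0.342 -3.181
endloop
endfacet
facet normal 0.846 0.020 -0.533
outer loop
vertex 2.319 -0.277 -4.504
vertex 2.714 -0.318 -3.879
vertex 2.428 -0.811 -4.351
endloop
endfacet
facet normal -0.833 -0.303 -0.464
outer loop
vertex 2.319 -0.277 -4.504
vertex 2.428 -0.811 -4.351
vertex 1.606 -0.342 -3.181
endloop
endfacet
facet normal 0.847 0.018 -0.532
outer loop
vertex 2.428 -0.811 -4.351
vertex 2.714 -0.318 -3.879
vertex 2.703 -1.057 -3.921
endloop
endfacet
facet normal -0.585 -0.807 -0.087
outer loop
vertex 2.428 -0.811 -4.351
vertex 2.703 -1.057 -3.921
vertex 1.606 -0.342 -3.181
endloop
endfacet
facet normal 0.845 0.018 -0.534
outer loop
vertex 2.703 -1.057 -3.921
vertex 2.714 -0.318 -3.879
vertex 2.986 -0.87 -3.467
endloop
endfacet
facet normal -0.222 -0.845 0.487
outer loop
vertex 2.703 -1.057 -3.921
vertex 2.986 -0.87 -3.467
vertex 1.606 -0.342 -3.181
endloop
endfacet
facet normal 0.846 0.019 -0.533
outer loop
vertex 2.986 -0.87 -3.467
vertex 2.714 -0.318 -3.879
vertex 3.109 -0.359 -3.254
endloop
endfacet
facet normal 0.040 -0.393 0.919
outer loop
vertex 2.986 -0.87 -3.467
vertex 3.109 -0.359 -3.254
vertex 1.606 -0.342 -3.181
endloop
endfacet

endsolid
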